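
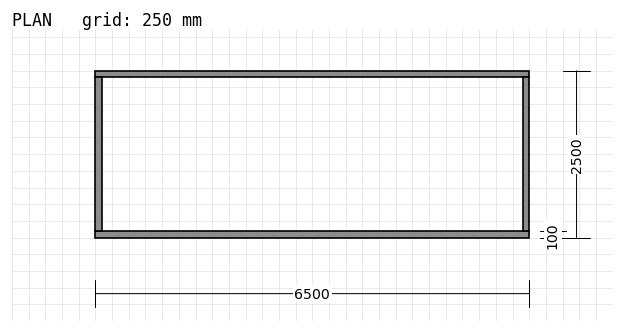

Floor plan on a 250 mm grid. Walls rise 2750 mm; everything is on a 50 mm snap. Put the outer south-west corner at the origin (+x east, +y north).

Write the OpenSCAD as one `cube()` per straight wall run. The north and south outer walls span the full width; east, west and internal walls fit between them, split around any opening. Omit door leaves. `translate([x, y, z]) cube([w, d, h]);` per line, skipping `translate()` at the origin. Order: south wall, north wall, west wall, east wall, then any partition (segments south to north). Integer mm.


cube([6500, 100, 2750]);
translate([0, 2400, 0]) cube([6500, 100, 2750]);
translate([0, 100, 0]) cube([100, 2300, 2750]);
translate([6400, 100, 0]) cube([100, 2300, 2750]);


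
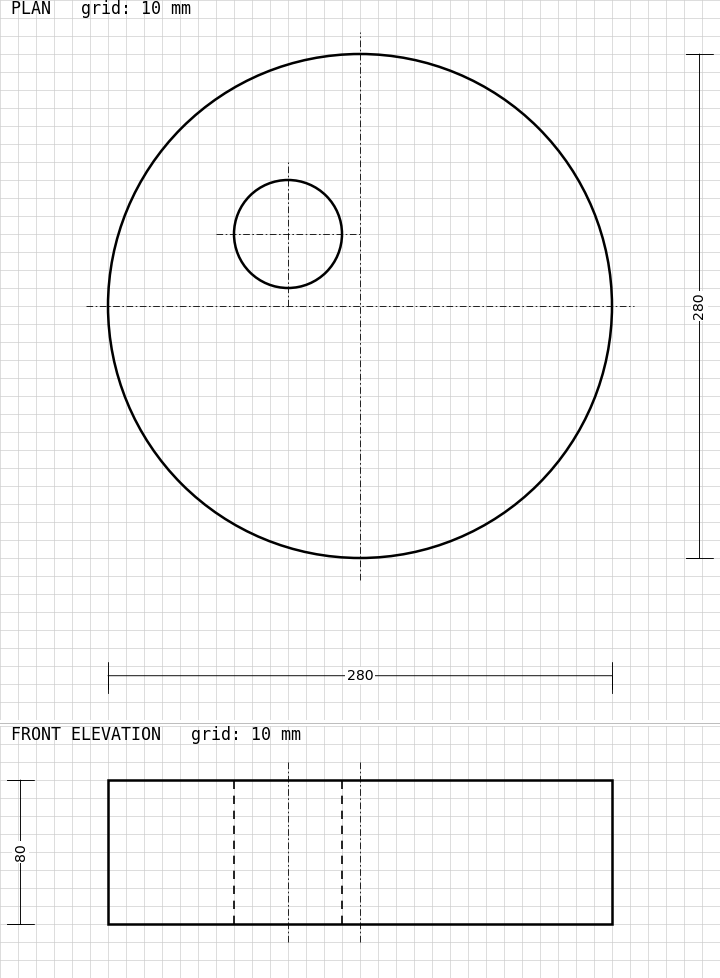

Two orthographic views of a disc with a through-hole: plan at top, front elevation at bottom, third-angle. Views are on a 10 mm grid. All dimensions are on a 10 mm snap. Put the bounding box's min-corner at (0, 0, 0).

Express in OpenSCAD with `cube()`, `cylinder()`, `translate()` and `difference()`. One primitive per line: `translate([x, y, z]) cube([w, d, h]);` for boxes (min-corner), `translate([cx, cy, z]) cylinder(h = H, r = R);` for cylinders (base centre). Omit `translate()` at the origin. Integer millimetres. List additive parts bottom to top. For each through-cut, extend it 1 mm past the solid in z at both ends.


difference() {
  translate([140, 140, 0]) cylinder(h = 80, r = 140);
  translate([100, 180, -1]) cylinder(h = 82, r = 30);
}


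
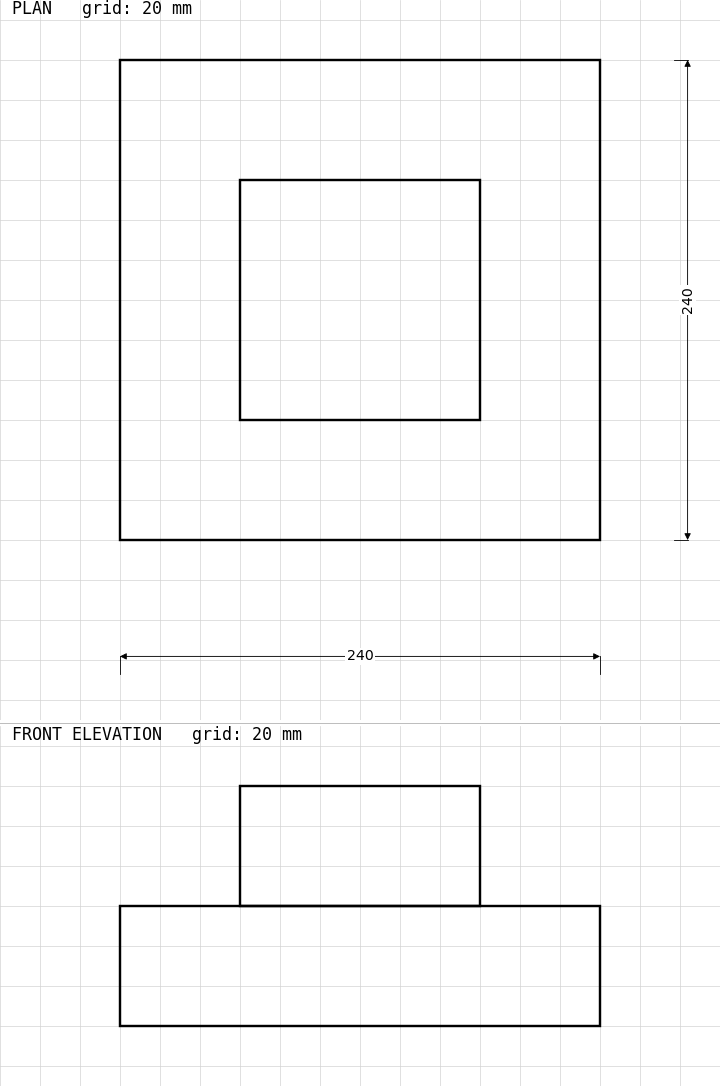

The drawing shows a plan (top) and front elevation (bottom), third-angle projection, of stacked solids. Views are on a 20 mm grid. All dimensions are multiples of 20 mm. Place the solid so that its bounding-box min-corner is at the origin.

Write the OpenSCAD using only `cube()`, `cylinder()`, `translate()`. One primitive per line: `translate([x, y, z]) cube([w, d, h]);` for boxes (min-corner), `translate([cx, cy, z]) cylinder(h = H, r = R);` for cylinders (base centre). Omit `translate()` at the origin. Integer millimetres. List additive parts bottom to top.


cube([240, 240, 60]);
translate([60, 60, 60]) cube([120, 120, 60]);


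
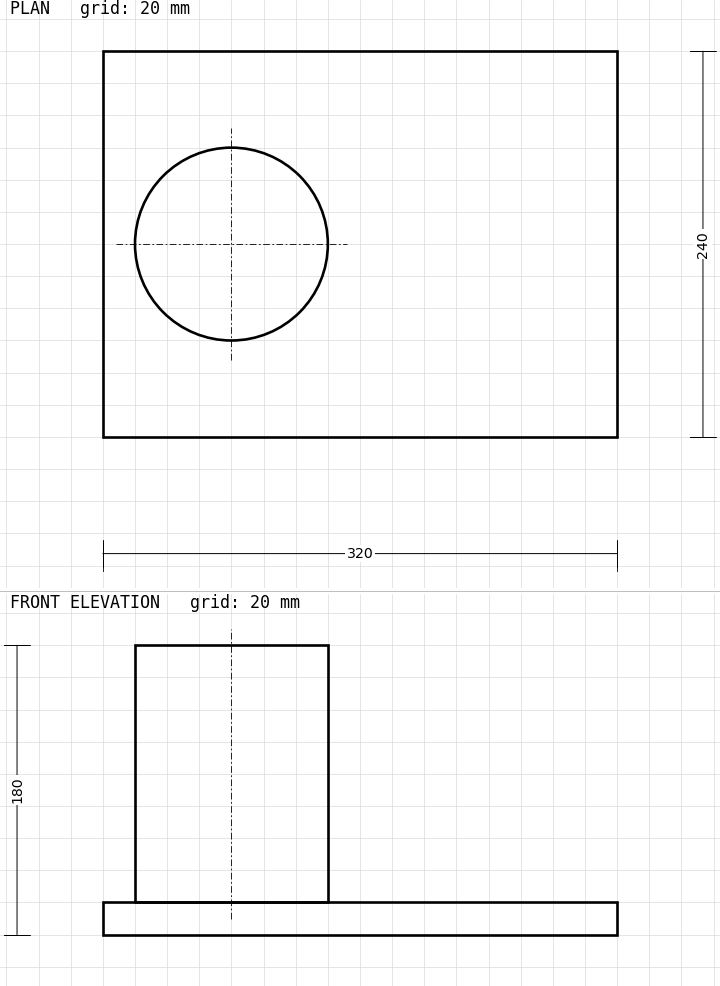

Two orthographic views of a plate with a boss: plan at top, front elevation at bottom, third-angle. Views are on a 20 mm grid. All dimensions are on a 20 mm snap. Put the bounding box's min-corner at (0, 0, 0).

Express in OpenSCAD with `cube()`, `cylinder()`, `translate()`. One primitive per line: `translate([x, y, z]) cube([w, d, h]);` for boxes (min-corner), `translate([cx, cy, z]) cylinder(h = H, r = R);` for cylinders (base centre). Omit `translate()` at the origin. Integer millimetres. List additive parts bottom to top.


cube([320, 240, 20]);
translate([80, 120, 20]) cylinder(h = 160, r = 60);


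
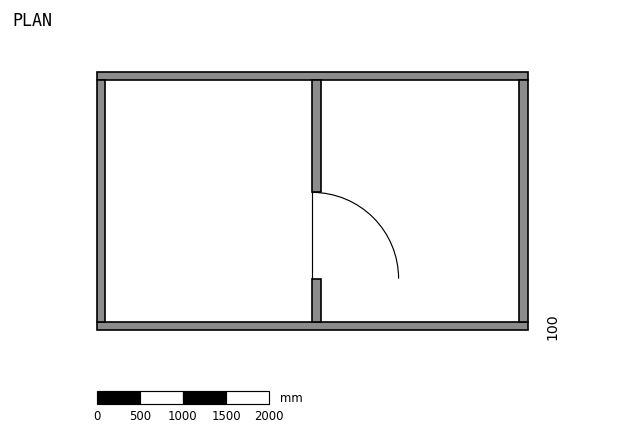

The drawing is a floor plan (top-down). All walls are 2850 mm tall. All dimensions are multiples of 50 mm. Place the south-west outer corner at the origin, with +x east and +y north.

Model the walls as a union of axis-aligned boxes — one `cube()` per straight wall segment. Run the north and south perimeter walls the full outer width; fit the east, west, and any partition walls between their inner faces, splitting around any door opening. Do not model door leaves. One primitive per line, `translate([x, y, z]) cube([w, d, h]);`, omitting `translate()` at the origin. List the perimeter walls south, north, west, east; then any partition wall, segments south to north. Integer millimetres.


cube([5000, 100, 2850]);
translate([0, 2900, 0]) cube([5000, 100, 2850]);
translate([0, 100, 0]) cube([100, 2800, 2850]);
translate([4900, 100, 0]) cube([100, 2800, 2850]);
translate([2500, 100, 0]) cube([100, 500, 2850]);
translate([2500, 1600, 0]) cube([100, 1300, 2850]);


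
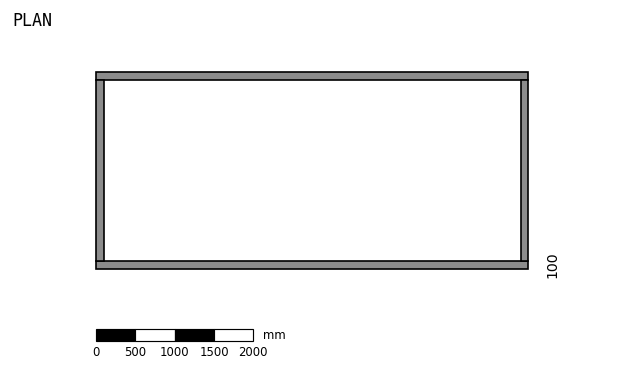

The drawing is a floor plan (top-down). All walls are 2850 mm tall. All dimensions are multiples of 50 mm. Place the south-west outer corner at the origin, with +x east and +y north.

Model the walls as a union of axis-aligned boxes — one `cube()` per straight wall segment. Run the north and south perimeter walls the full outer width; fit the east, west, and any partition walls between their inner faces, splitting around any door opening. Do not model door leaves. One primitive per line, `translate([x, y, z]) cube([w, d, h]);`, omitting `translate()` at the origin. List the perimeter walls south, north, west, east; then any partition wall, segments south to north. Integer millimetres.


cube([5500, 100, 2850]);
translate([0, 2400, 0]) cube([5500, 100, 2850]);
translate([0, 100, 0]) cube([100, 2300, 2850]);
translate([5400, 100, 0]) cube([100, 2300, 2850]);


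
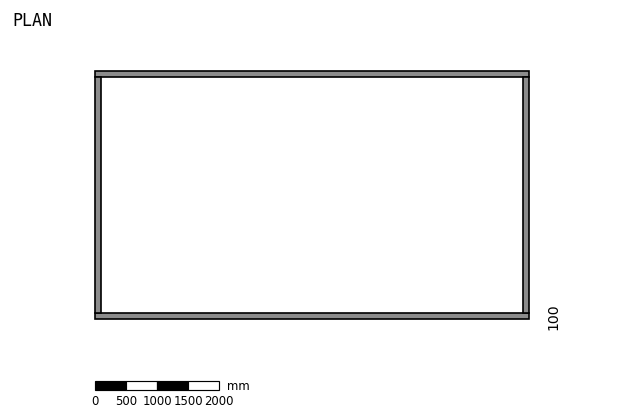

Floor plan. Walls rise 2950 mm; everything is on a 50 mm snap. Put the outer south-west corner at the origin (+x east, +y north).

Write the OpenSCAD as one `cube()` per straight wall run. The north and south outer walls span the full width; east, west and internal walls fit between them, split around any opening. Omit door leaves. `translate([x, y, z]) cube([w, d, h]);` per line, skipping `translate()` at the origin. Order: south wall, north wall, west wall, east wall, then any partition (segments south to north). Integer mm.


cube([7000, 100, 2950]);
translate([0, 3900, 0]) cube([7000, 100, 2950]);
translate([0, 100, 0]) cube([100, 3800, 2950]);
translate([6900, 100, 0]) cube([100, 3800, 2950]);


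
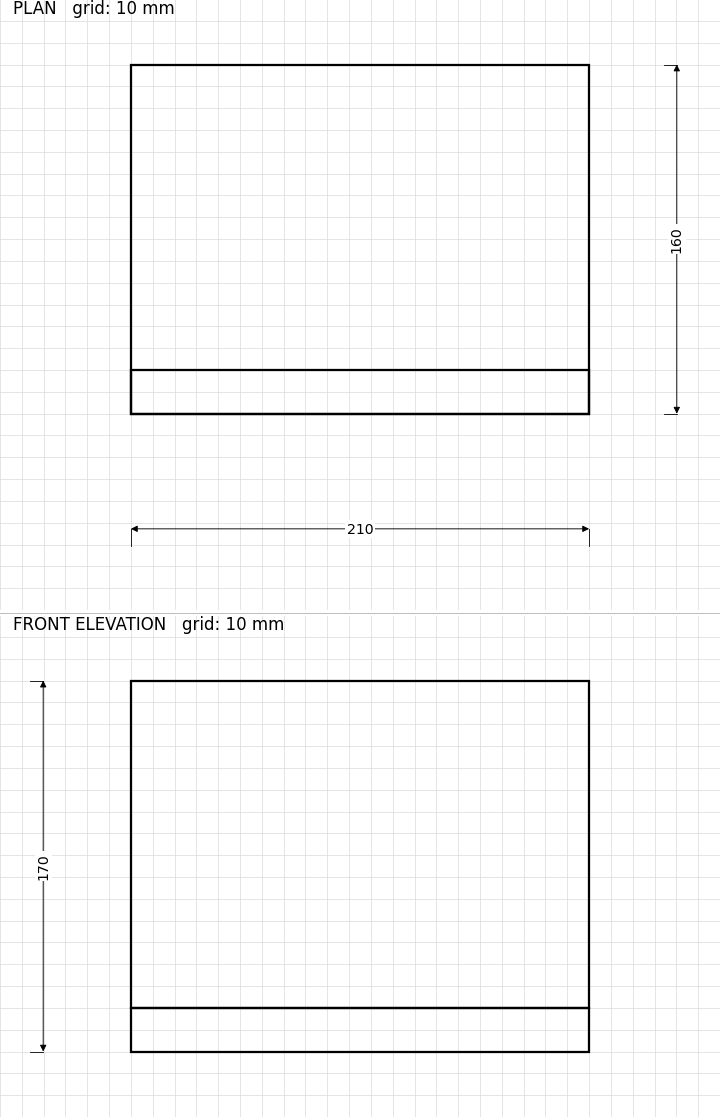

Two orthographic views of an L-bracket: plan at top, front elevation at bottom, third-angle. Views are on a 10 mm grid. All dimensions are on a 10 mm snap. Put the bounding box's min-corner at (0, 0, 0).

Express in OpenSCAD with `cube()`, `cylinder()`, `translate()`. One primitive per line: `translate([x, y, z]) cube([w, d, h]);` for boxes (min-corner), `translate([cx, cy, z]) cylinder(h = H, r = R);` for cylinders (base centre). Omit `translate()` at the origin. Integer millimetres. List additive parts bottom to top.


cube([210, 160, 20]);
translate([0, 0, 20]) cube([210, 20, 150]);


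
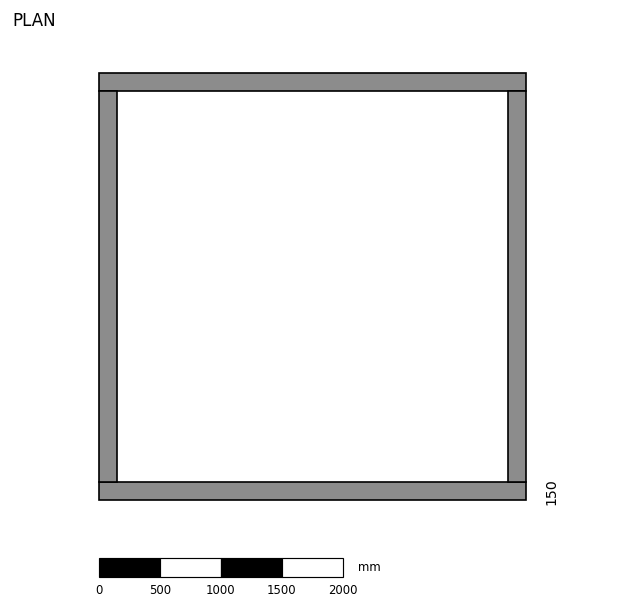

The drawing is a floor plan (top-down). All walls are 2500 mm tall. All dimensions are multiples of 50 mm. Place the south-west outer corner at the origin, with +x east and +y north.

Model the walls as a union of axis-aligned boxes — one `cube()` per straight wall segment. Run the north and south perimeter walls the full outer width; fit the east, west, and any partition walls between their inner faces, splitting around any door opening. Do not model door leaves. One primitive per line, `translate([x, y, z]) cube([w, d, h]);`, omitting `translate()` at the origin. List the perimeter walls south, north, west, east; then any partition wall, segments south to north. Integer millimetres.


cube([3500, 150, 2500]);
translate([0, 3350, 0]) cube([3500, 150, 2500]);
translate([0, 150, 0]) cube([150, 3200, 2500]);
translate([3350, 150, 0]) cube([150, 3200, 2500]);


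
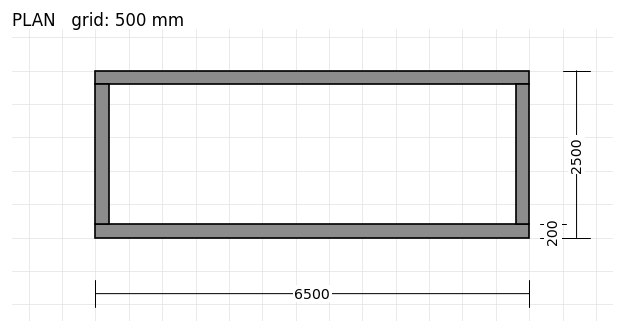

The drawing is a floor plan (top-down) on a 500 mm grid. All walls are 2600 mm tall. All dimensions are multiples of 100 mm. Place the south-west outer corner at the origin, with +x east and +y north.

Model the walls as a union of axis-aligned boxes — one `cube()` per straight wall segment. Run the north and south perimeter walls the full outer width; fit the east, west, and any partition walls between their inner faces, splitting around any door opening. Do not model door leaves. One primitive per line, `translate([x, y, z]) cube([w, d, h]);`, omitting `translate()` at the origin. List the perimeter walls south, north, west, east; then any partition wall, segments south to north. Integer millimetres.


cube([6500, 200, 2600]);
translate([0, 2300, 0]) cube([6500, 200, 2600]);
translate([0, 200, 0]) cube([200, 2100, 2600]);
translate([6300, 200, 0]) cube([200, 2100, 2600]);


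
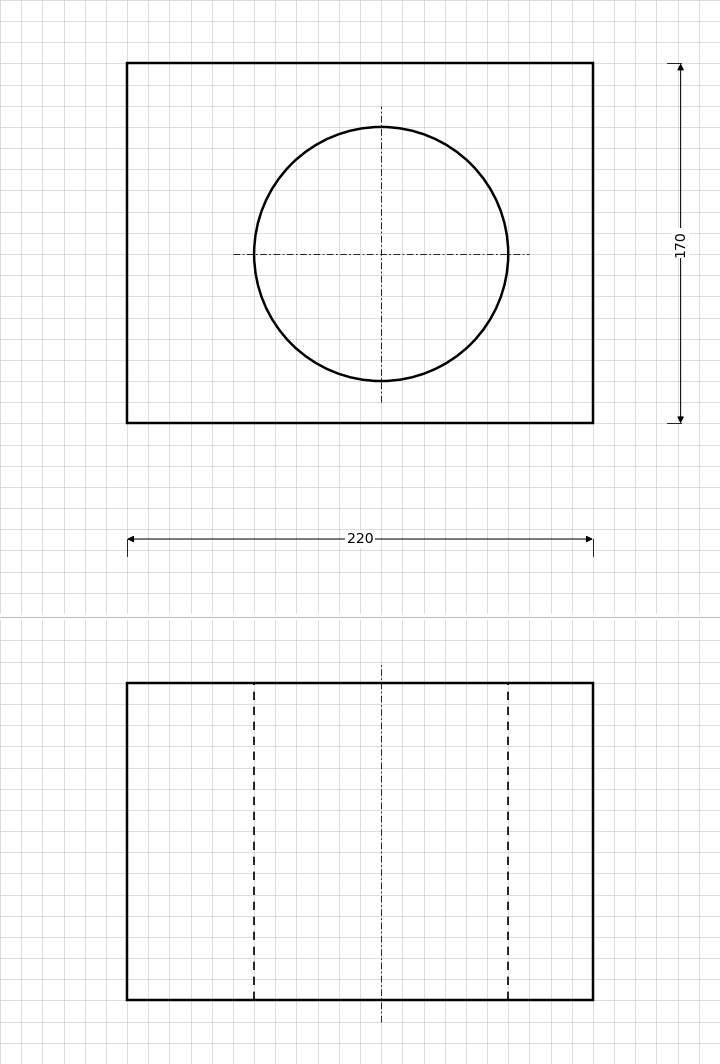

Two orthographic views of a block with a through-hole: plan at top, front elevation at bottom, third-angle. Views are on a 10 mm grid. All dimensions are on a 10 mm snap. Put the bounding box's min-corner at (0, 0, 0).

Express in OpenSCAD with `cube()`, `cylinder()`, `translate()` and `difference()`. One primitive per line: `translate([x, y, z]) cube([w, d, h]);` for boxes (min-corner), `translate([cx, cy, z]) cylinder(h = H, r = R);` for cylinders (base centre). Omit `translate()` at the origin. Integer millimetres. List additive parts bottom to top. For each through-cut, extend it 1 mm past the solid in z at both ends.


difference() {
  cube([220, 170, 150]);
  translate([120, 80, -1]) cylinder(h = 152, r = 60);
}


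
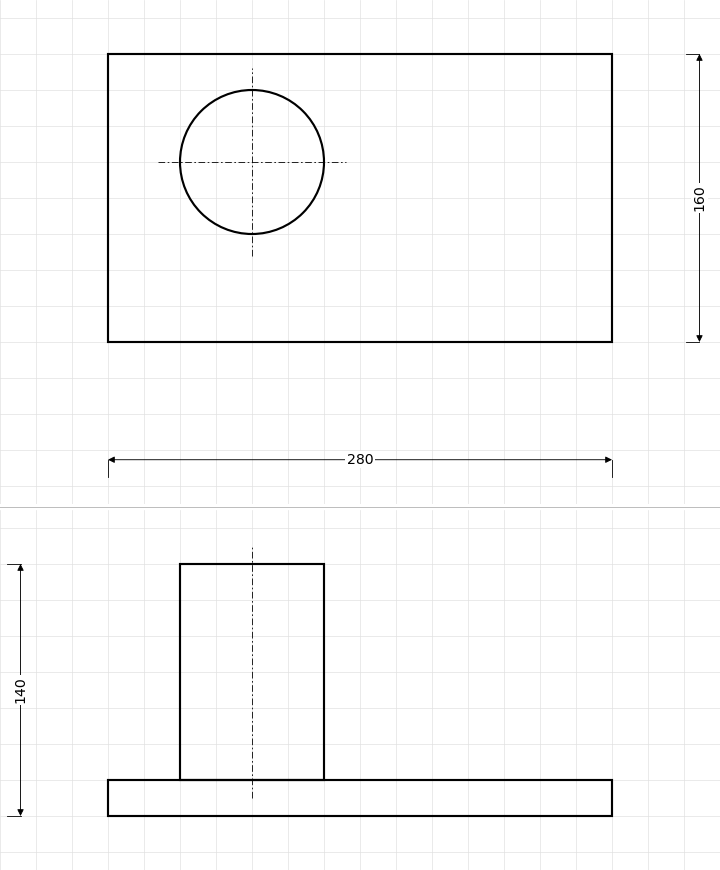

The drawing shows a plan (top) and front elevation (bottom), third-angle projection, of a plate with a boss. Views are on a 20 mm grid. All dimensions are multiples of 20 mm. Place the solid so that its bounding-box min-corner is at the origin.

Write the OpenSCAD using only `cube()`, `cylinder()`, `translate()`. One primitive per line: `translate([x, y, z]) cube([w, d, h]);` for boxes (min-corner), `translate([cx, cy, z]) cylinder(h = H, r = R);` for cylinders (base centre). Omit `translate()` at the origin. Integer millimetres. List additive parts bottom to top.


cube([280, 160, 20]);
translate([80, 100, 20]) cylinder(h = 120, r = 40);


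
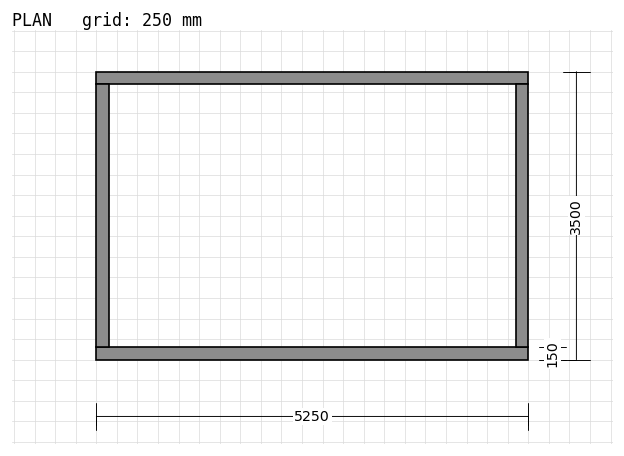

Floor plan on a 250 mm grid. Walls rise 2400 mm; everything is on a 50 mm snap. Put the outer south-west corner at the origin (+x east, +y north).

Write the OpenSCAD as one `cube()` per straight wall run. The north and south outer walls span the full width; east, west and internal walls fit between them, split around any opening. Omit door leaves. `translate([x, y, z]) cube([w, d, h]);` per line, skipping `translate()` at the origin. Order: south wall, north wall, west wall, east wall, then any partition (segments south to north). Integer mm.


cube([5250, 150, 2400]);
translate([0, 3350, 0]) cube([5250, 150, 2400]);
translate([0, 150, 0]) cube([150, 3200, 2400]);
translate([5100, 150, 0]) cube([150, 3200, 2400]);


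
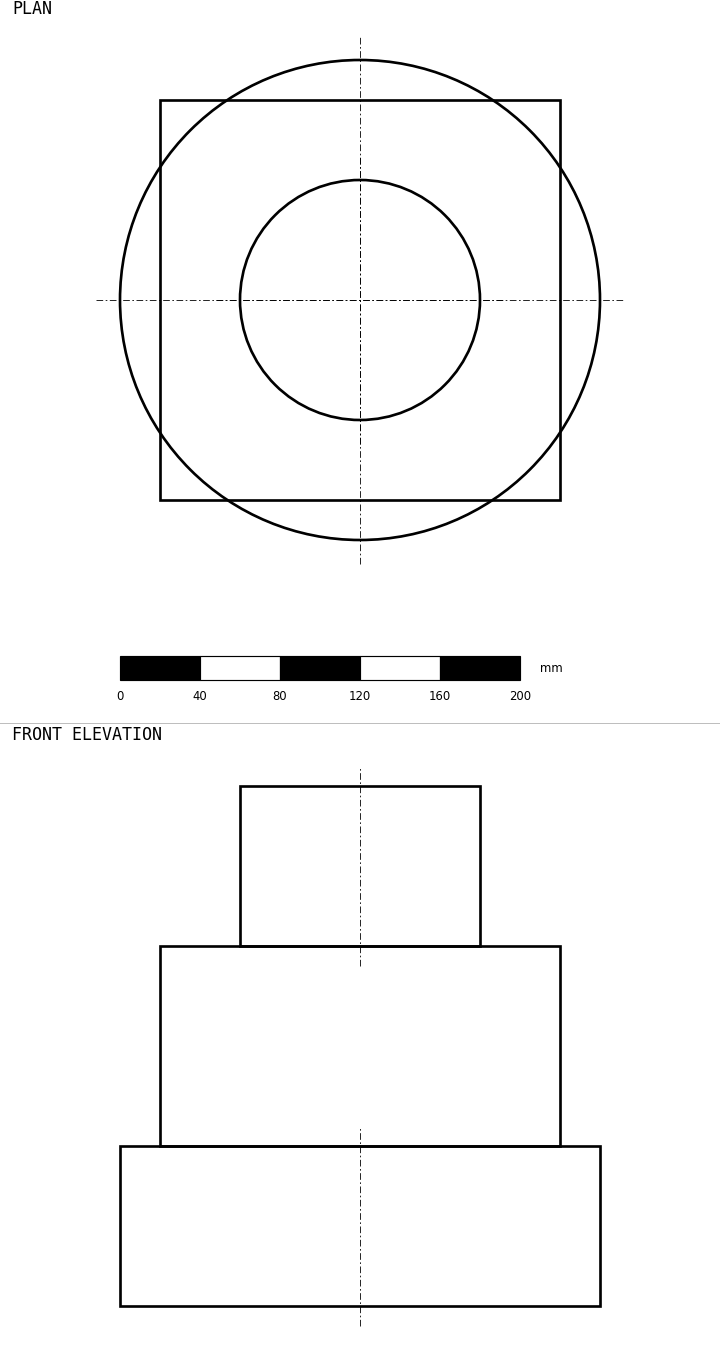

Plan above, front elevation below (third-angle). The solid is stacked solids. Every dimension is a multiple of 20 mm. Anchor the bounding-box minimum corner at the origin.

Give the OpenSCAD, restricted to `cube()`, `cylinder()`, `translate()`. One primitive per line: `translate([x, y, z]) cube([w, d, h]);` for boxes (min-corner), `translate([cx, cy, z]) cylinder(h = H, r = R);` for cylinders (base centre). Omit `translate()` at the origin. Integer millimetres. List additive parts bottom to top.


translate([120, 120, 0]) cylinder(h = 80, r = 120);
translate([20, 20, 80]) cube([200, 200, 100]);
translate([120, 120, 180]) cylinder(h = 80, r = 60);


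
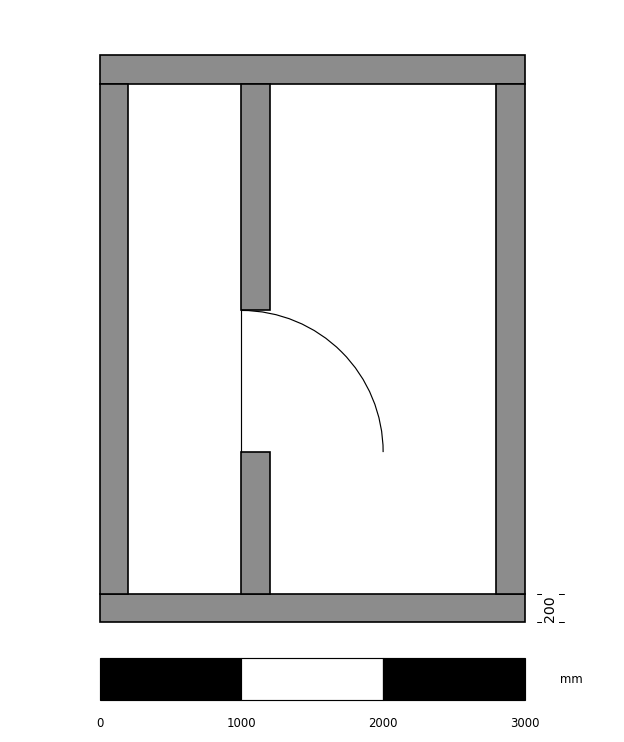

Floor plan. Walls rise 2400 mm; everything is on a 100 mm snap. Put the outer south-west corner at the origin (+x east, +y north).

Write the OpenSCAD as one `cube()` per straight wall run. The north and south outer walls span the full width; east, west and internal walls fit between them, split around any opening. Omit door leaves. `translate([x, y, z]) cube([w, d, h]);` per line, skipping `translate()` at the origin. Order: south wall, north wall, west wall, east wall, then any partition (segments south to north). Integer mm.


cube([3000, 200, 2400]);
translate([0, 3800, 0]) cube([3000, 200, 2400]);
translate([0, 200, 0]) cube([200, 3600, 2400]);
translate([2800, 200, 0]) cube([200, 3600, 2400]);
translate([1000, 200, 0]) cube([200, 1000, 2400]);
translate([1000, 2200, 0]) cube([200, 1600, 2400]);


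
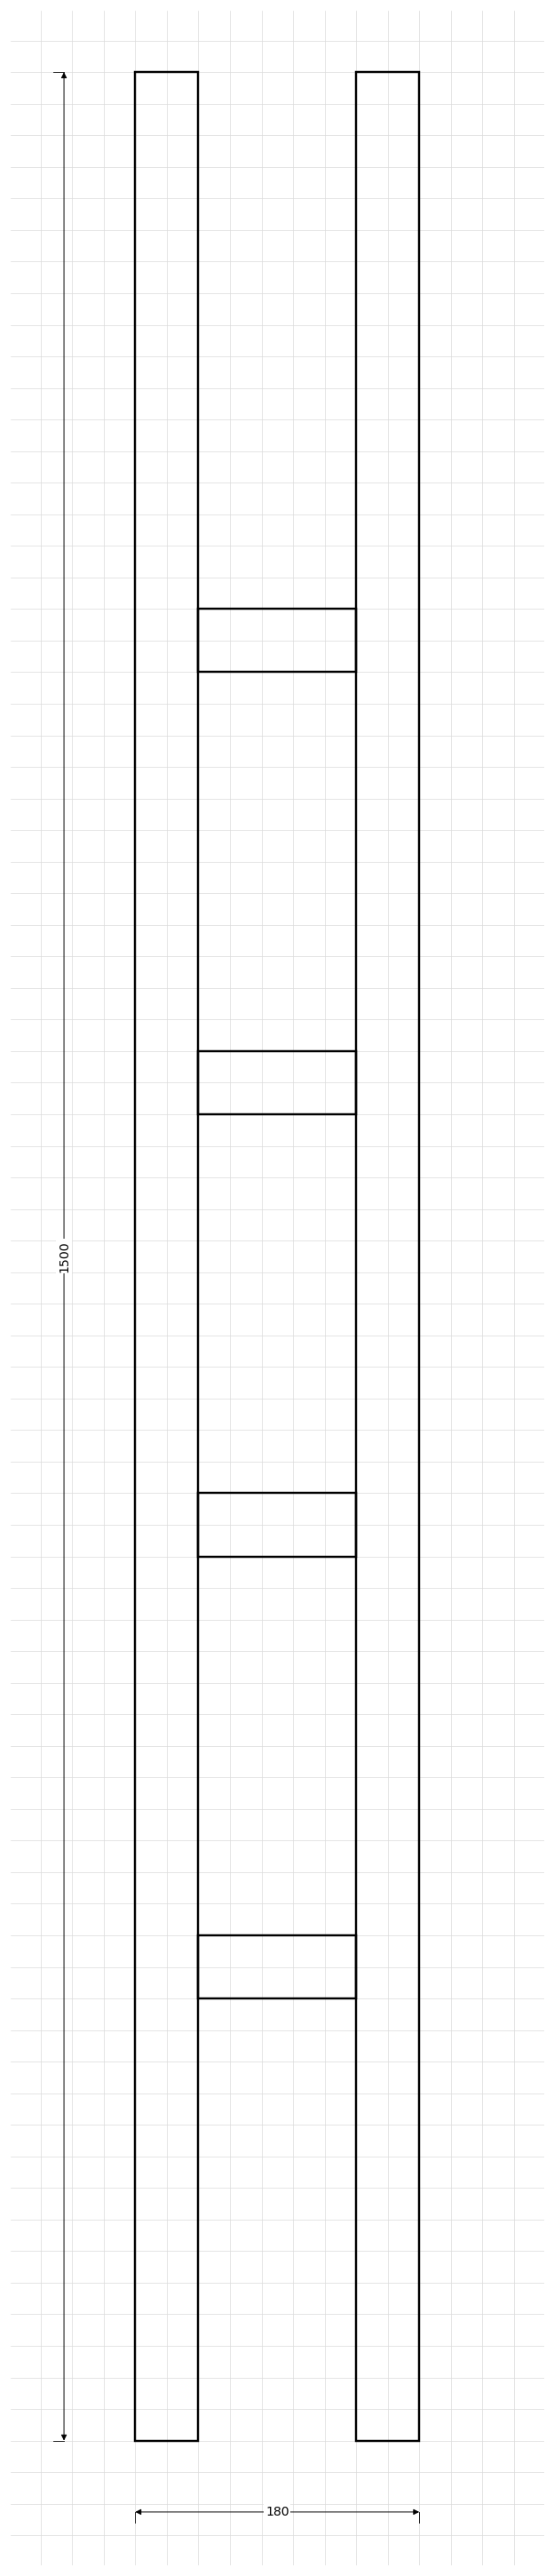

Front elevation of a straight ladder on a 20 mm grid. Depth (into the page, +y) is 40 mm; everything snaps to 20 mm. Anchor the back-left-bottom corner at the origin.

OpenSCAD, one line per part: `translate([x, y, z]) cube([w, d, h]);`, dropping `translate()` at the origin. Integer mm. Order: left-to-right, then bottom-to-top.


cube([40, 40, 1500]);
translate([40, 0, 280]) cube([100, 40, 40]);
translate([40, 0, 560]) cube([100, 40, 40]);
translate([40, 0, 840]) cube([100, 40, 40]);
translate([40, 0, 1120]) cube([100, 40, 40]);
translate([140, 0, 0]) cube([40, 40, 1500]);


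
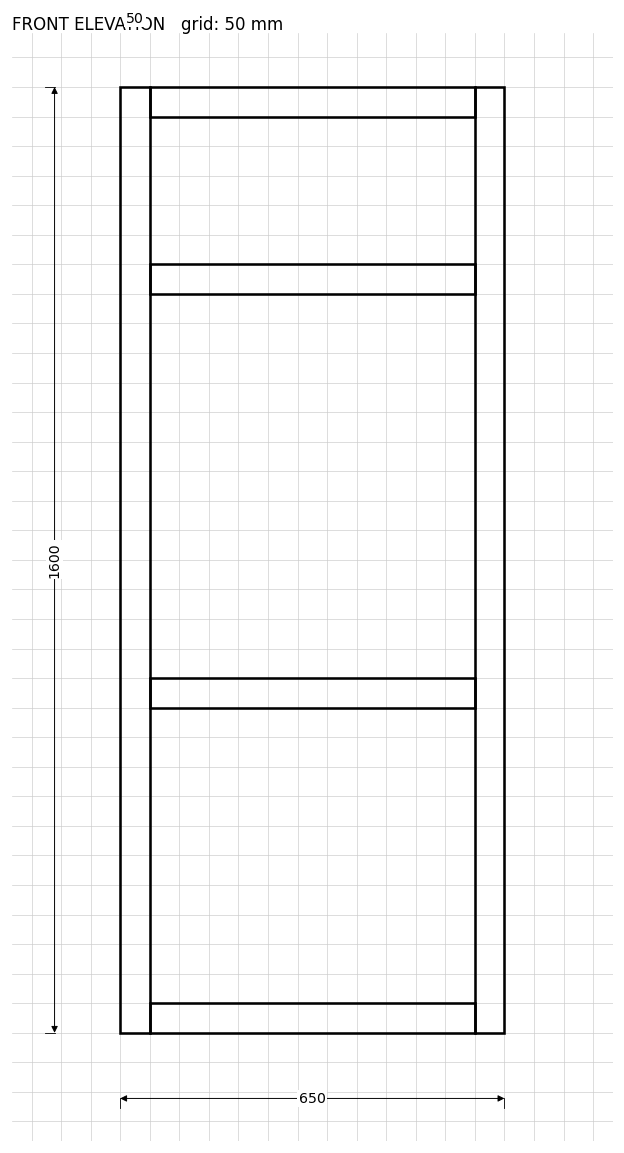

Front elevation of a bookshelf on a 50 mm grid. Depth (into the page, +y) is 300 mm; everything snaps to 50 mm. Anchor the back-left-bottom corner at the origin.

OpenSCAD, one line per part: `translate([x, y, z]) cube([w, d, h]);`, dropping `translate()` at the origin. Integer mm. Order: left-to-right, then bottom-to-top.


cube([50, 300, 1600]);
translate([50, 0, 0]) cube([550, 300, 50]);
translate([50, 0, 550]) cube([550, 300, 50]);
translate([50, 0, 1250]) cube([550, 300, 50]);
translate([50, 0, 1550]) cube([550, 300, 50]);
translate([600, 0, 0]) cube([50, 300, 1600]);


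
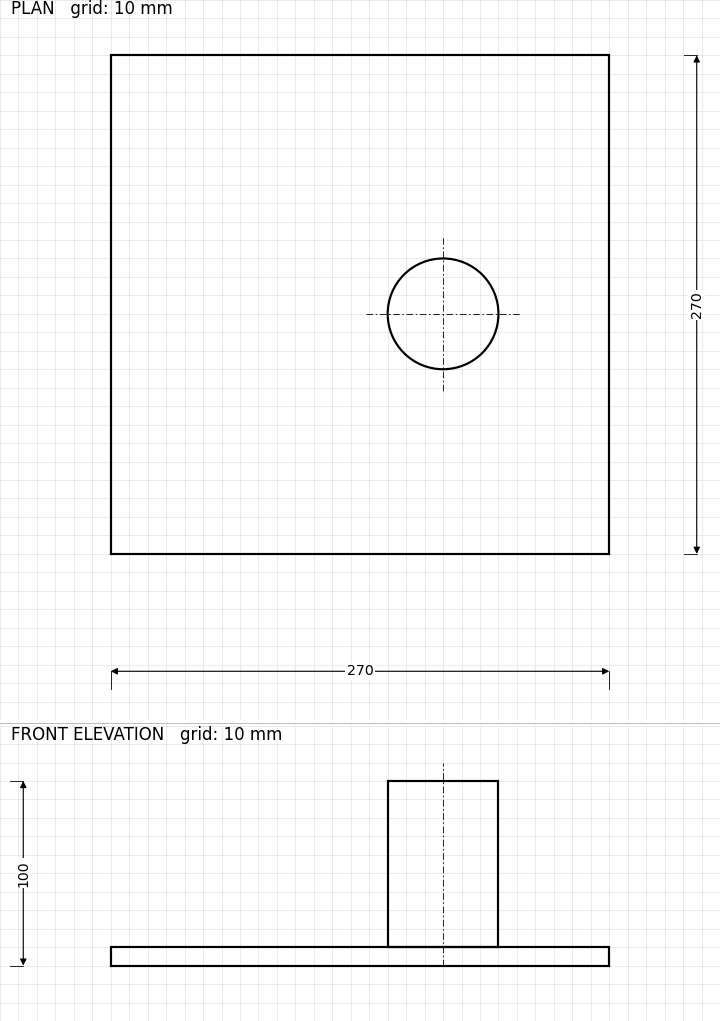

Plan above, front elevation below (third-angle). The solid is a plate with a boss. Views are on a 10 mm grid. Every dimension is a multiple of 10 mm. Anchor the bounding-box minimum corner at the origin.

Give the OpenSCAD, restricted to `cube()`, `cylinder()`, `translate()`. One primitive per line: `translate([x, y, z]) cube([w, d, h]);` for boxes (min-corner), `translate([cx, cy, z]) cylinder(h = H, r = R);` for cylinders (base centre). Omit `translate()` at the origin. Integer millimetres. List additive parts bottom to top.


cube([270, 270, 10]);
translate([180, 130, 10]) cylinder(h = 90, r = 30);


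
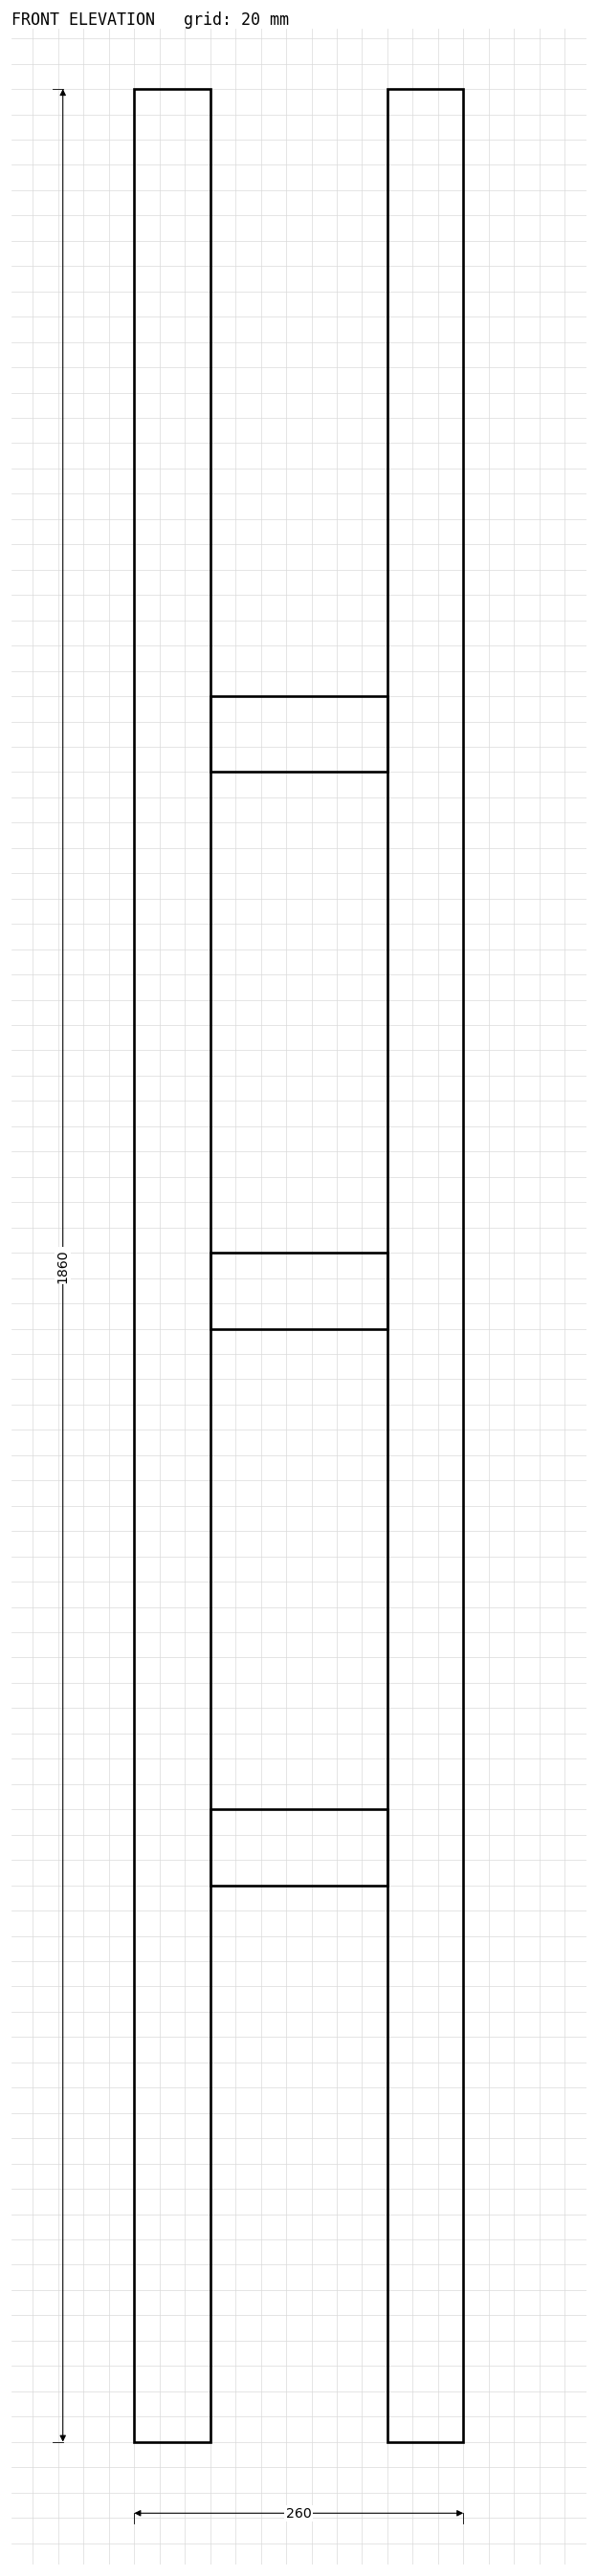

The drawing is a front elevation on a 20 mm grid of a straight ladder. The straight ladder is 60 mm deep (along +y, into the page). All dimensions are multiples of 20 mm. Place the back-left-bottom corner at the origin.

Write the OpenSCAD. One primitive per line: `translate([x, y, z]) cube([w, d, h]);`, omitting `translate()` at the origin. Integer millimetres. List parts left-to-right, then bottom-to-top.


cube([60, 60, 1860]);
translate([60, 0, 440]) cube([140, 60, 60]);
translate([60, 0, 880]) cube([140, 60, 60]);
translate([60, 0, 1320]) cube([140, 60, 60]);
translate([200, 0, 0]) cube([60, 60, 1860]);


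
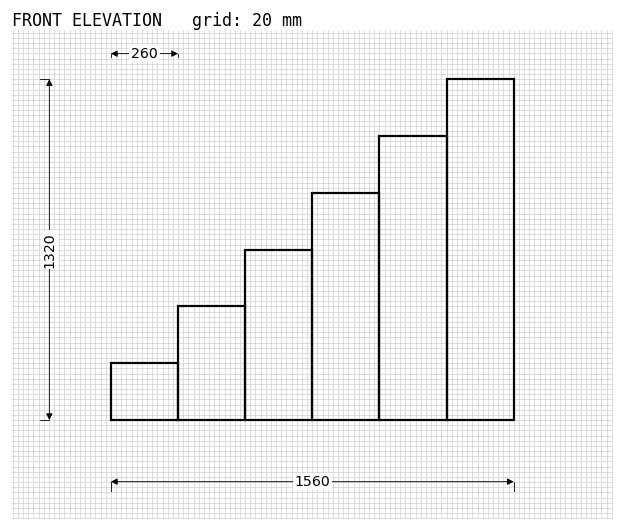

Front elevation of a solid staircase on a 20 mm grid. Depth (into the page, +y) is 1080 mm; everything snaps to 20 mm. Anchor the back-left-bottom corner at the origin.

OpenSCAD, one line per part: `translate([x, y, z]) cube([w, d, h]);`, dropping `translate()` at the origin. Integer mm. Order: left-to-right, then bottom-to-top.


cube([260, 1080, 220]);
translate([260, 0, 0]) cube([260, 1080, 440]);
translate([520, 0, 0]) cube([260, 1080, 660]);
translate([780, 0, 0]) cube([260, 1080, 880]);
translate([1040, 0, 0]) cube([260, 1080, 1100]);
translate([1300, 0, 0]) cube([260, 1080, 1320]);


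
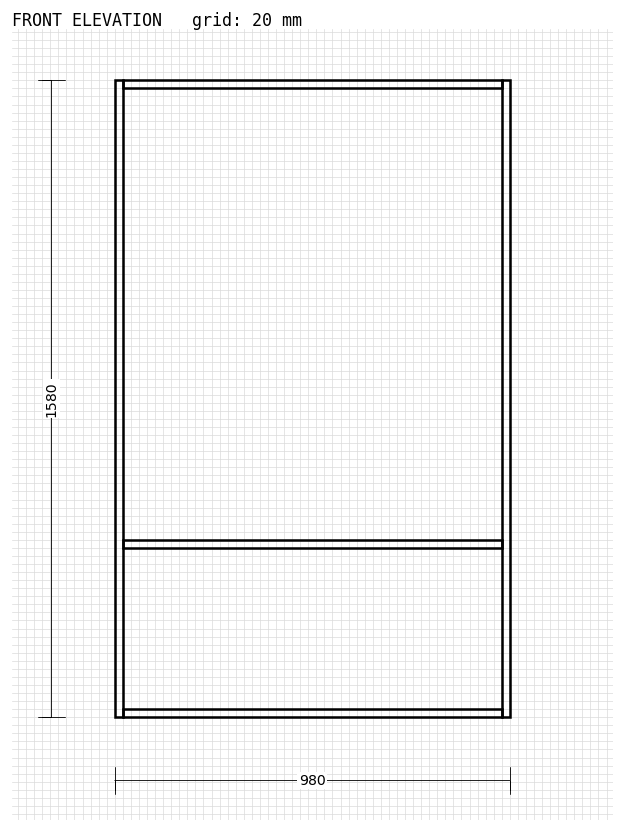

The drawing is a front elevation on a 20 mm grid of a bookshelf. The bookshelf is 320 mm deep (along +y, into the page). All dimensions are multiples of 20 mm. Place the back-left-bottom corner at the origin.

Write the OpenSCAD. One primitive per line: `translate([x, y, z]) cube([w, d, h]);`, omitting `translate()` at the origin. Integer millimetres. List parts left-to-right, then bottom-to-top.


cube([20, 320, 1580]);
translate([20, 0, 0]) cube([940, 320, 20]);
translate([20, 0, 420]) cube([940, 320, 20]);
translate([20, 0, 1560]) cube([940, 320, 20]);
translate([960, 0, 0]) cube([20, 320, 1580]);


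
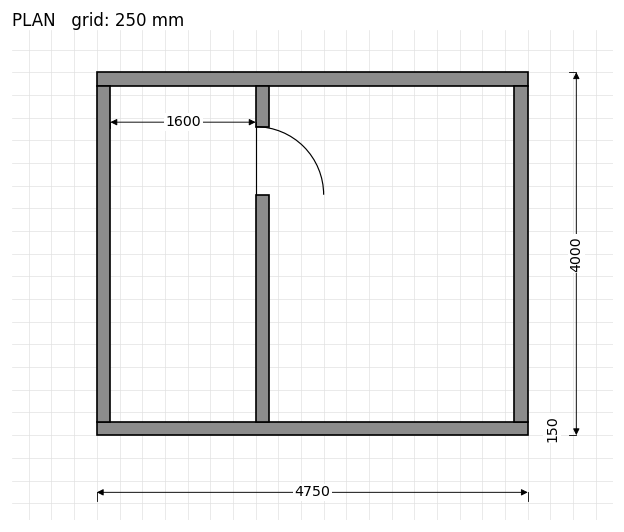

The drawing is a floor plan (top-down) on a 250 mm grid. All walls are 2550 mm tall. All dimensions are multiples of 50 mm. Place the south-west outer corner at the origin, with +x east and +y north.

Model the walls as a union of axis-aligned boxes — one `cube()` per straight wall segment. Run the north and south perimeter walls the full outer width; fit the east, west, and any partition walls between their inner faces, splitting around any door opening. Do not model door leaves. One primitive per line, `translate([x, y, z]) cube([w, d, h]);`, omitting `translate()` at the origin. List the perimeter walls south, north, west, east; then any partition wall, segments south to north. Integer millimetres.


cube([4750, 150, 2550]);
translate([0, 3850, 0]) cube([4750, 150, 2550]);
translate([0, 150, 0]) cube([150, 3700, 2550]);
translate([4600, 150, 0]) cube([150, 3700, 2550]);
translate([1750, 150, 0]) cube([150, 2500, 2550]);
translate([1750, 3400, 0]) cube([150, 450, 2550]);


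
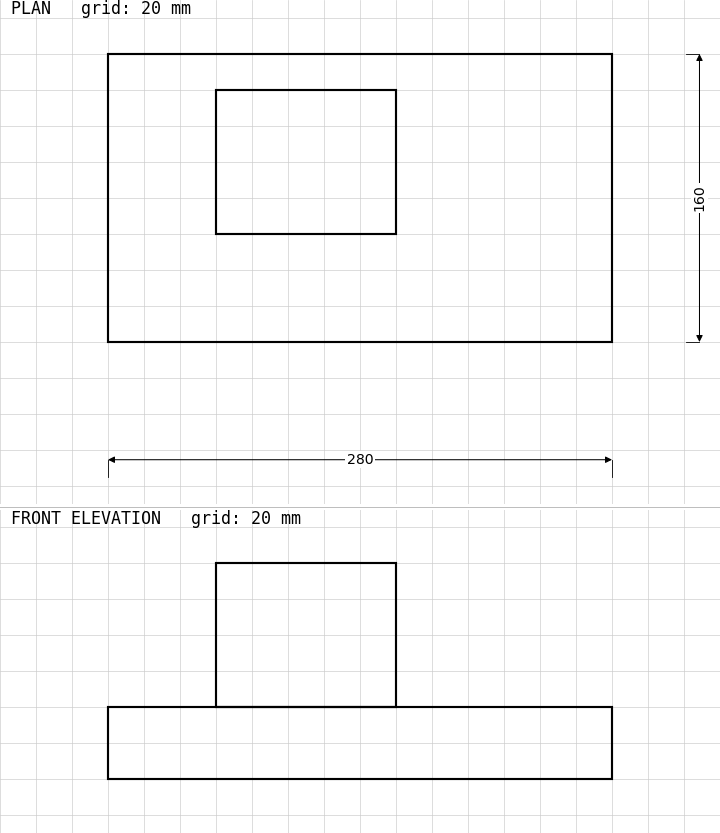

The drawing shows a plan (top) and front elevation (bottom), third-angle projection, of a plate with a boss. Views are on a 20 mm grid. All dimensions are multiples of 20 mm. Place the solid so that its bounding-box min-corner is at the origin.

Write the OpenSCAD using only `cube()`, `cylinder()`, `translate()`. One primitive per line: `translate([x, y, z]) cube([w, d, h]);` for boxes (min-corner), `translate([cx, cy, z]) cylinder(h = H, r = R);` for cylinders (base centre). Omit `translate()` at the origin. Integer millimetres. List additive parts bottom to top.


cube([280, 160, 40]);
translate([60, 60, 40]) cube([100, 80, 80]);


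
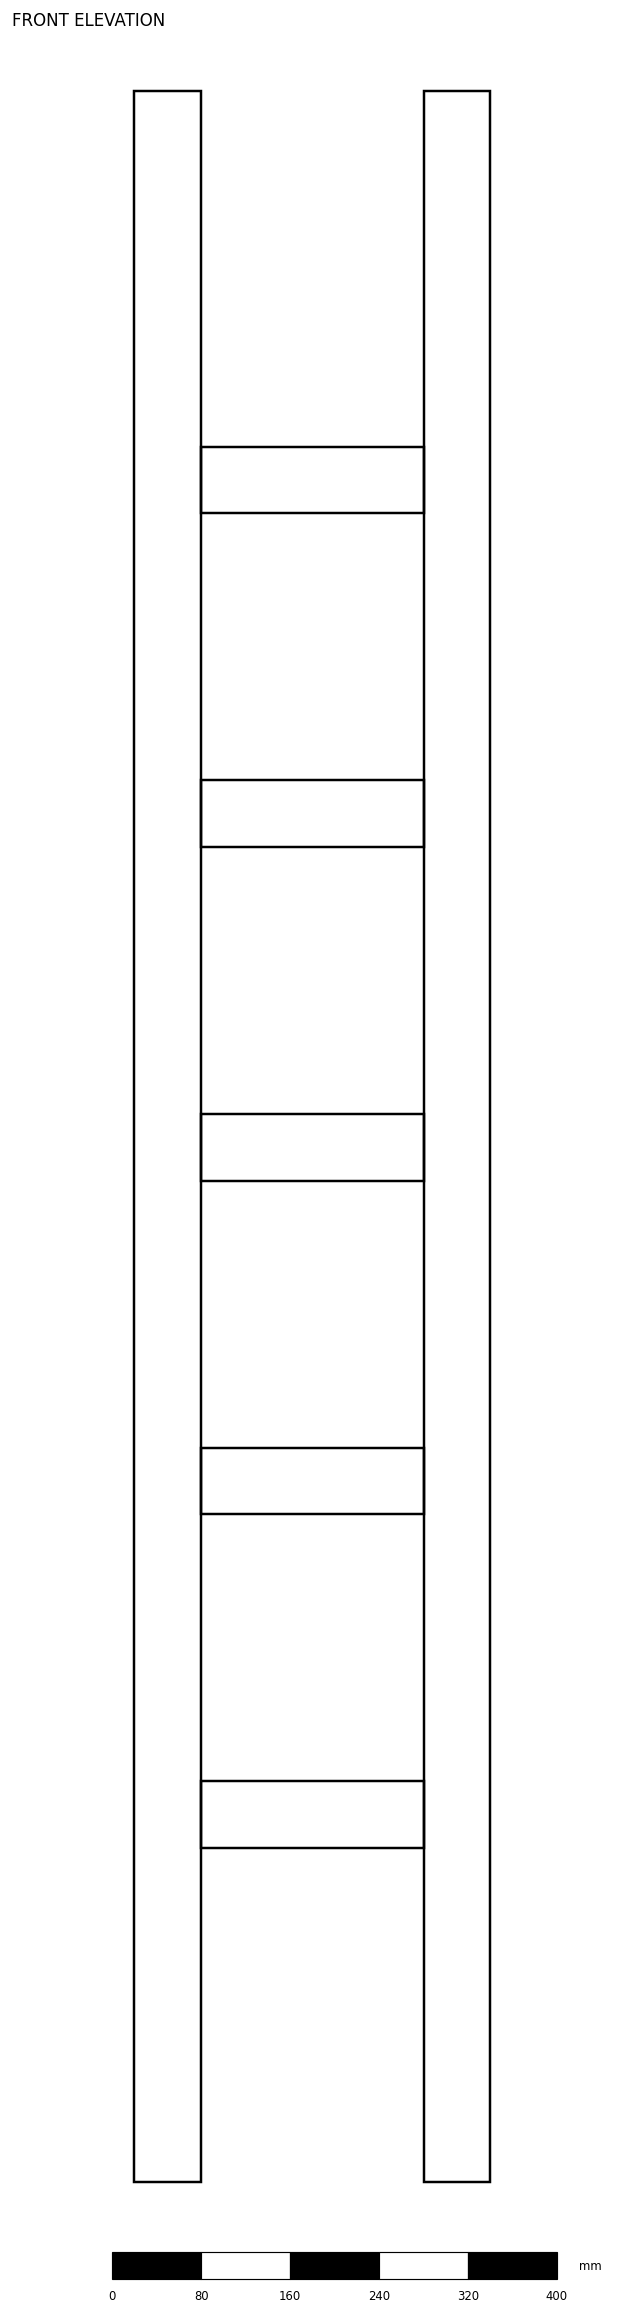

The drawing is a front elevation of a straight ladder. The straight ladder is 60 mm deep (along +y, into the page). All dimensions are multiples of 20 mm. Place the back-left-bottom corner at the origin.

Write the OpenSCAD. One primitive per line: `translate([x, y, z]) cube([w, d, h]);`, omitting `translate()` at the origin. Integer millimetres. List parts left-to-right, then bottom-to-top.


cube([60, 60, 1880]);
translate([60, 0, 300]) cube([200, 60, 60]);
translate([60, 0, 600]) cube([200, 60, 60]);
translate([60, 0, 900]) cube([200, 60, 60]);
translate([60, 0, 1200]) cube([200, 60, 60]);
translate([60, 0, 1500]) cube([200, 60, 60]);
translate([260, 0, 0]) cube([60, 60, 1880]);


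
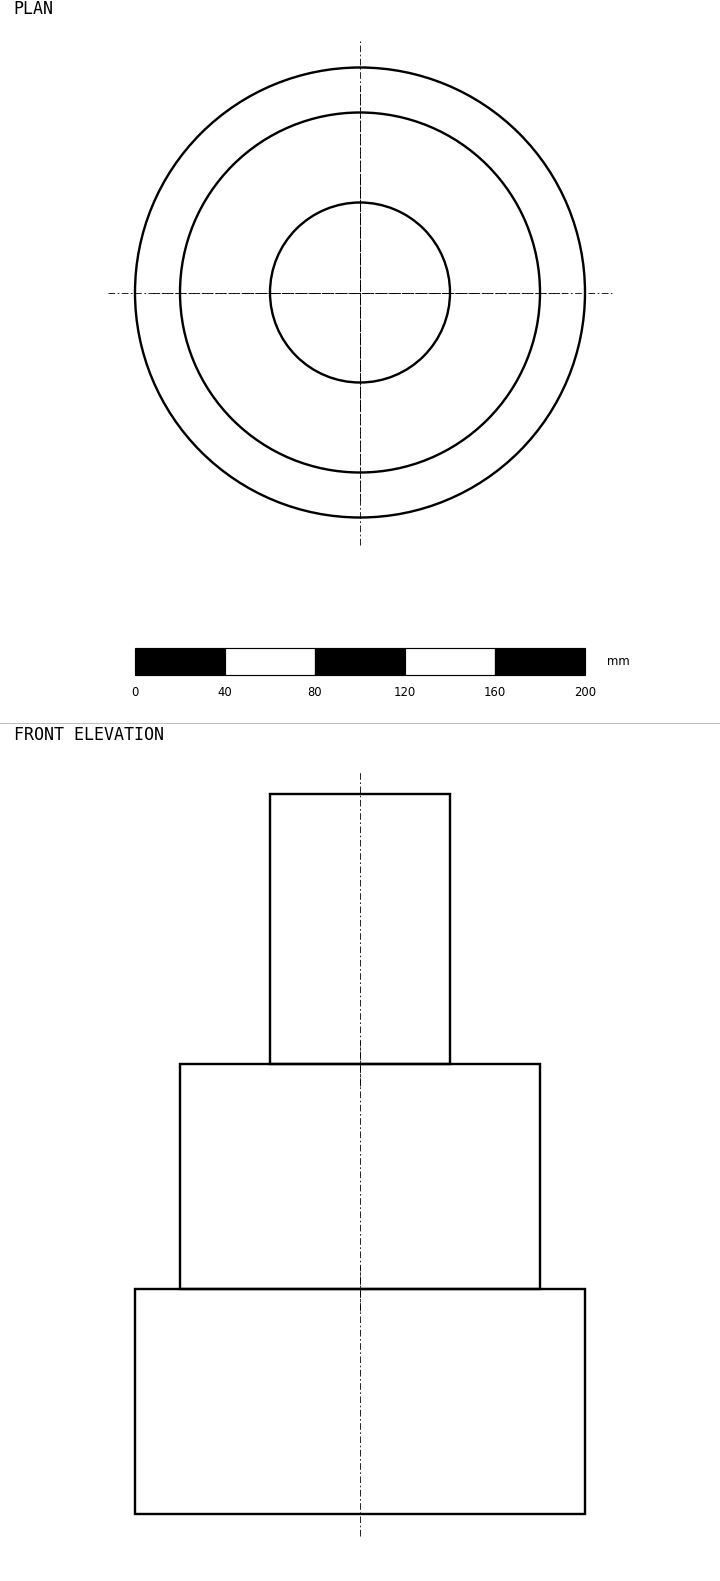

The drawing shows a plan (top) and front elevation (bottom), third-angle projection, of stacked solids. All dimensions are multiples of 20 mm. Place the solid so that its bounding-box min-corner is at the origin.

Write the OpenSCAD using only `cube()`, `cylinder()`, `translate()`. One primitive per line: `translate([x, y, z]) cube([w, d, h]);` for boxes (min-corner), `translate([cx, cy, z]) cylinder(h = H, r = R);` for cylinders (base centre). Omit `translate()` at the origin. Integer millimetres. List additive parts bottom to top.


translate([100, 100, 0]) cylinder(h = 100, r = 100);
translate([100, 100, 100]) cylinder(h = 100, r = 80);
translate([100, 100, 200]) cylinder(h = 120, r = 40);


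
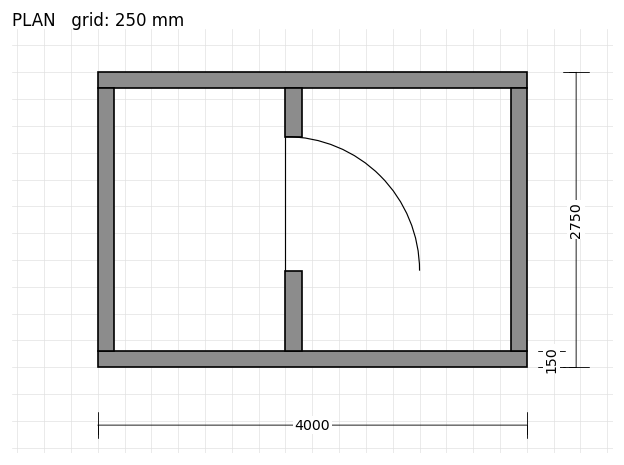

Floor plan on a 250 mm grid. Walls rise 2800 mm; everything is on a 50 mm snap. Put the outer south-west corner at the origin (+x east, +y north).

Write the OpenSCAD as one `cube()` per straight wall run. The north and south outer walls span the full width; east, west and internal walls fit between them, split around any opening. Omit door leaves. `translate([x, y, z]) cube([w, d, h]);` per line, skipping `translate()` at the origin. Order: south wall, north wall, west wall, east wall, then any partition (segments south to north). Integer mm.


cube([4000, 150, 2800]);
translate([0, 2600, 0]) cube([4000, 150, 2800]);
translate([0, 150, 0]) cube([150, 2450, 2800]);
translate([3850, 150, 0]) cube([150, 2450, 2800]);
translate([1750, 150, 0]) cube([150, 750, 2800]);
translate([1750, 2150, 0]) cube([150, 450, 2800]);


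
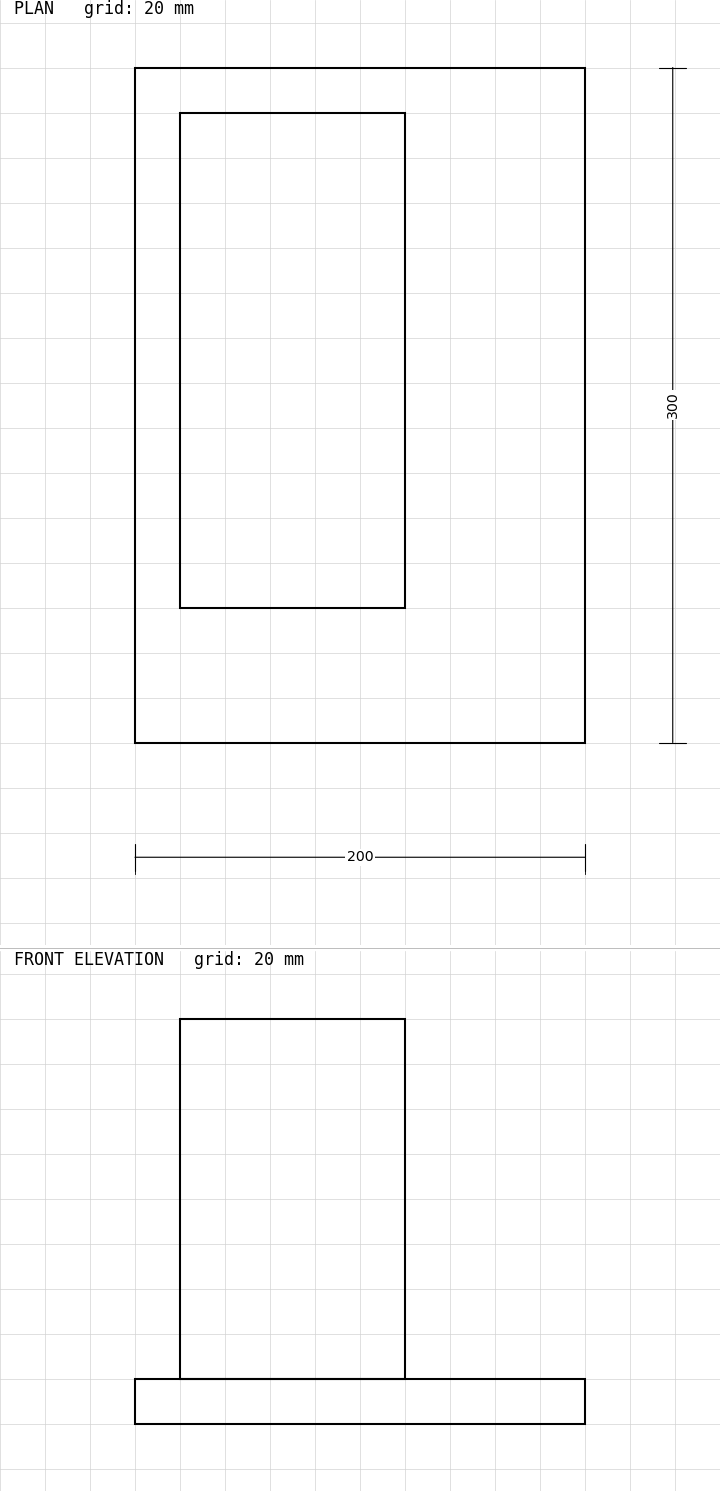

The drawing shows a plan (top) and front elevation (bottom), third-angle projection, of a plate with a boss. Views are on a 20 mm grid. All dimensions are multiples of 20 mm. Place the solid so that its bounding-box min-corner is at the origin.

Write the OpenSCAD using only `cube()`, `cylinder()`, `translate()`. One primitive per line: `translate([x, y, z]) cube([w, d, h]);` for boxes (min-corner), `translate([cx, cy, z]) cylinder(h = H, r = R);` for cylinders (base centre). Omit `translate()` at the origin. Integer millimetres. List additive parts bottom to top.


cube([200, 300, 20]);
translate([20, 60, 20]) cube([100, 220, 160]);


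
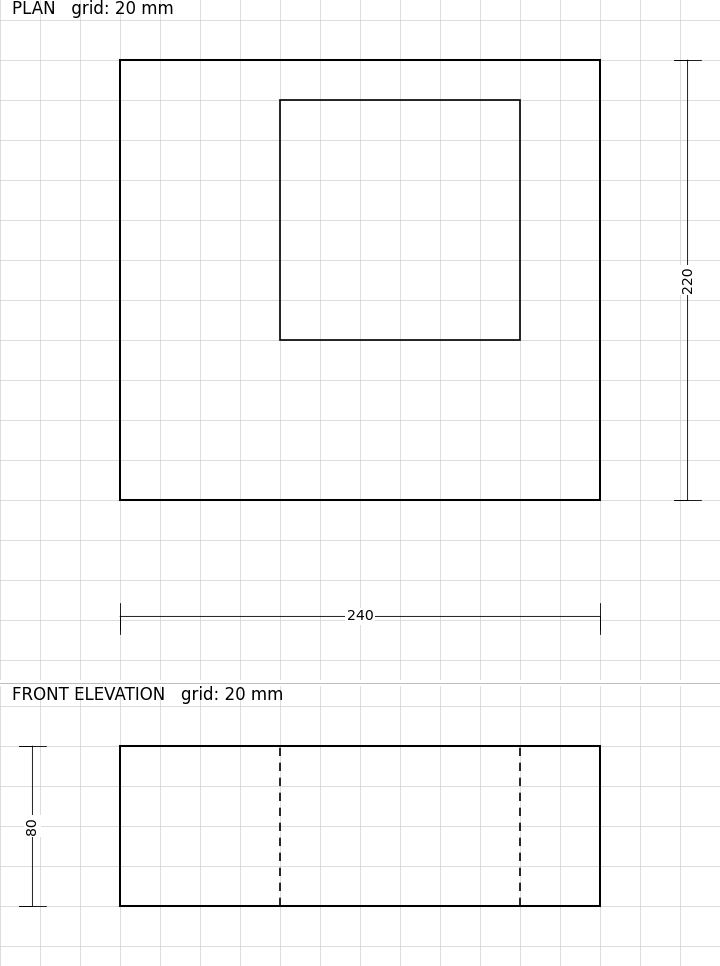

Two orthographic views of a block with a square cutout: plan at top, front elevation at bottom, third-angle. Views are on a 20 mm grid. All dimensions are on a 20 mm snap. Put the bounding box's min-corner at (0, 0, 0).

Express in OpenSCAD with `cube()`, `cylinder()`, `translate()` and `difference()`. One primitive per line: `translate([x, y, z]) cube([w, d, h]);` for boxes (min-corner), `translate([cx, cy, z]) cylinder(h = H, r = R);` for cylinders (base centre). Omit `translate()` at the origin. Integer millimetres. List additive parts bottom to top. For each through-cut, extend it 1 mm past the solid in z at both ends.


difference() {
  cube([240, 220, 80]);
  translate([80, 80, -1]) cube([120, 120, 82]);
}


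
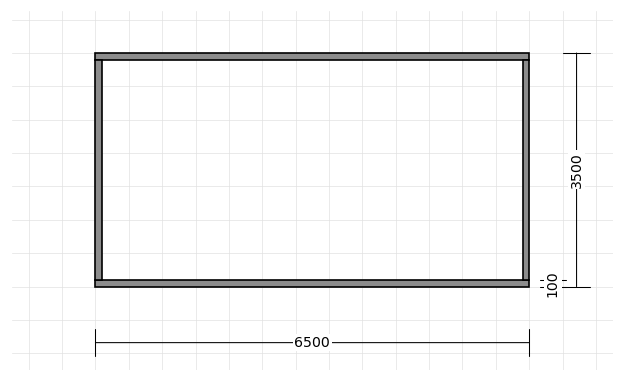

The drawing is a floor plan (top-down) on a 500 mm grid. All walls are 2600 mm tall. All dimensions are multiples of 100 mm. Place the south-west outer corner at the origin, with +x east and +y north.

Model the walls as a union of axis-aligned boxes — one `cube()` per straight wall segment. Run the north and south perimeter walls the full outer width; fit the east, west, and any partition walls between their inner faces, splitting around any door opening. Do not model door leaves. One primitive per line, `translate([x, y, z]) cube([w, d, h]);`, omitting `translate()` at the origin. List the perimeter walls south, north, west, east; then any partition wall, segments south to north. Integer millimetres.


cube([6500, 100, 2600]);
translate([0, 3400, 0]) cube([6500, 100, 2600]);
translate([0, 100, 0]) cube([100, 3300, 2600]);
translate([6400, 100, 0]) cube([100, 3300, 2600]);


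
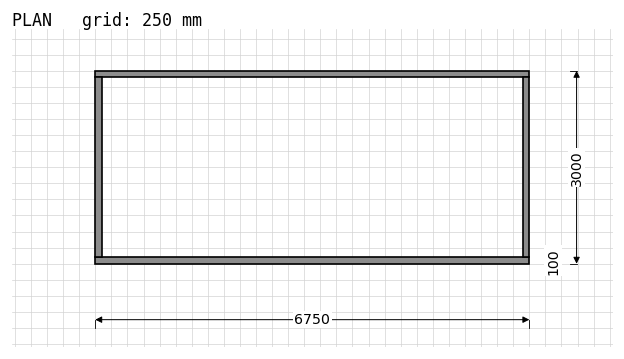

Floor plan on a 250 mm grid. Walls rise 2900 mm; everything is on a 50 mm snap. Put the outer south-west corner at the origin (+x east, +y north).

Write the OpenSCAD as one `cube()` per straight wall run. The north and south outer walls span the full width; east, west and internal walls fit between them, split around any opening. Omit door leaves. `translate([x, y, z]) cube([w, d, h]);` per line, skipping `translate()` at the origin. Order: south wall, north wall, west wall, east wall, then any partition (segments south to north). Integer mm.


cube([6750, 100, 2900]);
translate([0, 2900, 0]) cube([6750, 100, 2900]);
translate([0, 100, 0]) cube([100, 2800, 2900]);
translate([6650, 100, 0]) cube([100, 2800, 2900]);


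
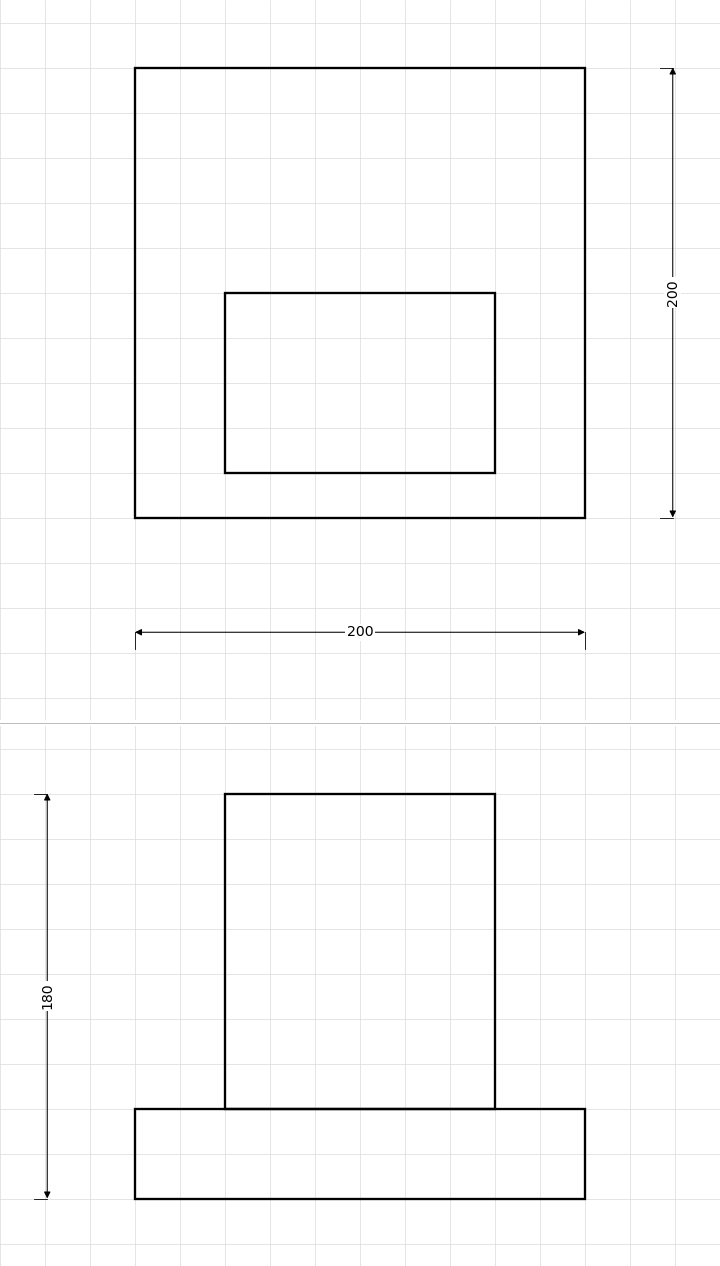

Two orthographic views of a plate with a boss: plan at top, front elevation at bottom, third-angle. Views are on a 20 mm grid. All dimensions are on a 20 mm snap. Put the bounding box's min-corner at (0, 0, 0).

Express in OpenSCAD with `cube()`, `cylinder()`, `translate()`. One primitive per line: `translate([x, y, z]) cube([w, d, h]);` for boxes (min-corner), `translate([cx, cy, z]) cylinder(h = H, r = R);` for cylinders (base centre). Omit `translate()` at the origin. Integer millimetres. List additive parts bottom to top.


cube([200, 200, 40]);
translate([40, 20, 40]) cube([120, 80, 140]);


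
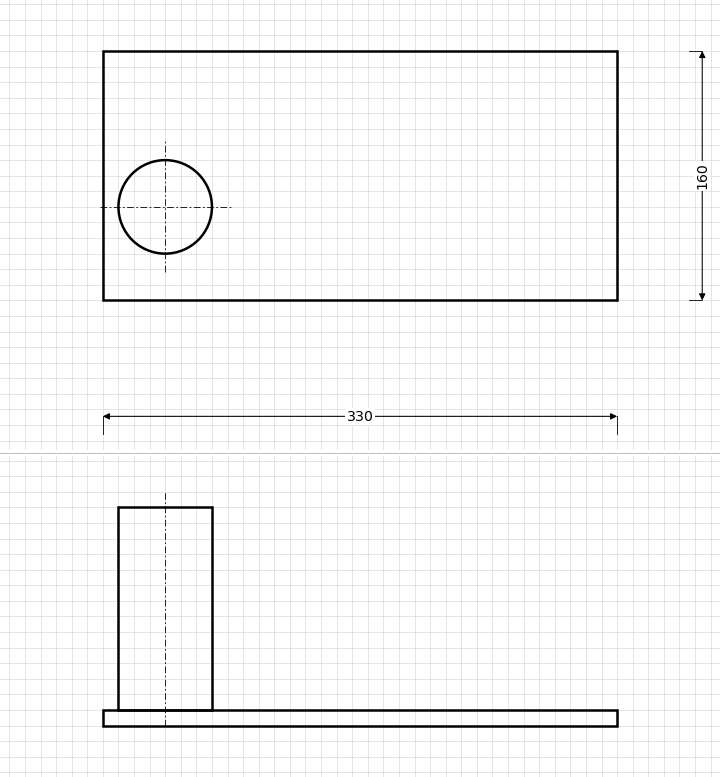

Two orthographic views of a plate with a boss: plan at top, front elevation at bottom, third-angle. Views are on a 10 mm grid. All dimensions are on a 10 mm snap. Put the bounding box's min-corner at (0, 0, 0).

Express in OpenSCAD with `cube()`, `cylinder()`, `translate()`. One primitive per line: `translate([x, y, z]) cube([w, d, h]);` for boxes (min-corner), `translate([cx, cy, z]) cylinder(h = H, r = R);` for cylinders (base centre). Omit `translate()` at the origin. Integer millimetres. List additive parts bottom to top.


cube([330, 160, 10]);
translate([40, 60, 10]) cylinder(h = 130, r = 30);


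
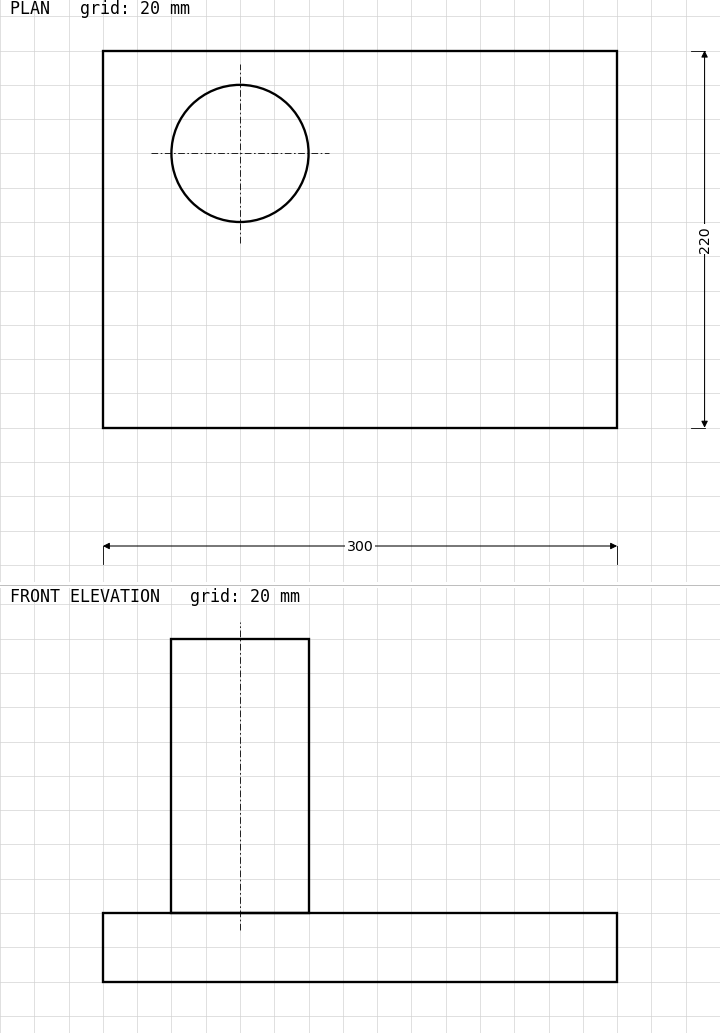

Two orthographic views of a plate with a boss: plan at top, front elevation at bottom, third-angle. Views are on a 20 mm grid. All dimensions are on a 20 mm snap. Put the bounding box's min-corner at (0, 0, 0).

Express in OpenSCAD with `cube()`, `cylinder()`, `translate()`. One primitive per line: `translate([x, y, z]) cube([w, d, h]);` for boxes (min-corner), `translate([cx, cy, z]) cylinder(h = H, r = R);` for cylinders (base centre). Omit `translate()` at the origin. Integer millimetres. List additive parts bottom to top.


cube([300, 220, 40]);
translate([80, 160, 40]) cylinder(h = 160, r = 40);


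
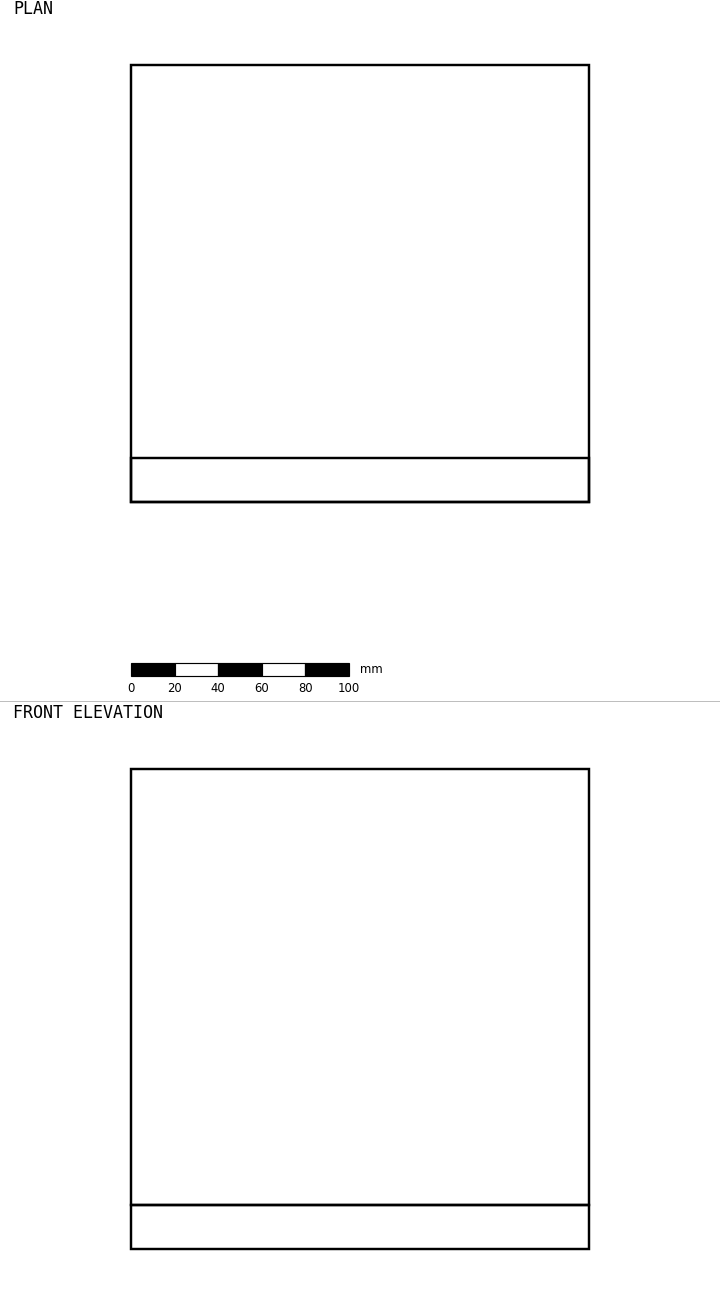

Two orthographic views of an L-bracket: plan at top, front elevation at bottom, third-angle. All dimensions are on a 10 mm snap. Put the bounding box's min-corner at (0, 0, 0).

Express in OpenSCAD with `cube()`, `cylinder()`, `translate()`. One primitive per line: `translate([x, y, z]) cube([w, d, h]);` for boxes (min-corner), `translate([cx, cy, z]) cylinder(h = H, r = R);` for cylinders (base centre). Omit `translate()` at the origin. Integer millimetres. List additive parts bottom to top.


cube([210, 200, 20]);
translate([0, 0, 20]) cube([210, 20, 200]);


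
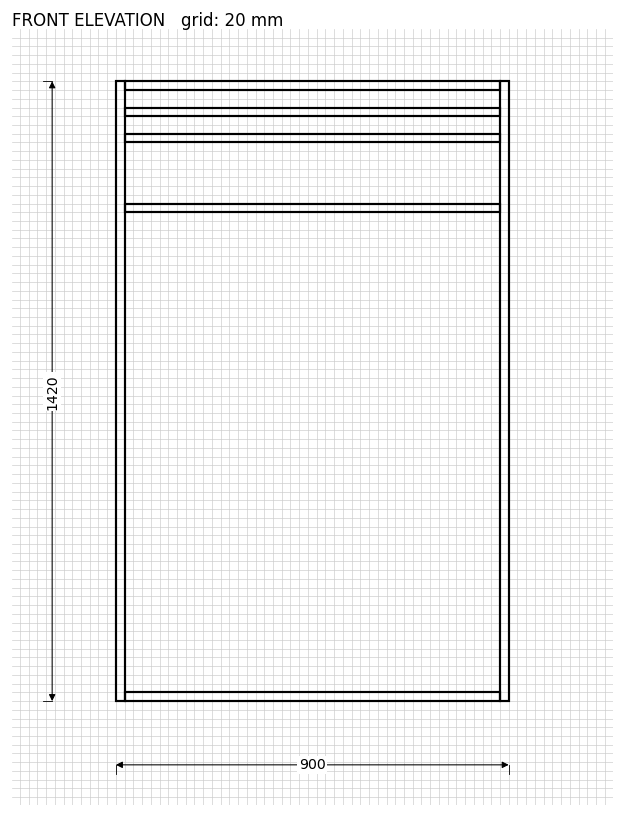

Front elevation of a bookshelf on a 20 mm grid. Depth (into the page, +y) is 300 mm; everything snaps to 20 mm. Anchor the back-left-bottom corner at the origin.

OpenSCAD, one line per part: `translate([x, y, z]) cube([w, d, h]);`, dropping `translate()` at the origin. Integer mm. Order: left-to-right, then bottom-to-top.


cube([20, 300, 1420]);
translate([20, 0, 0]) cube([860, 300, 20]);
translate([20, 0, 1120]) cube([860, 300, 20]);
translate([20, 0, 1280]) cube([860, 300, 20]);
translate([20, 0, 1340]) cube([860, 300, 20]);
translate([20, 0, 1400]) cube([860, 300, 20]);
translate([880, 0, 0]) cube([20, 300, 1420]);
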